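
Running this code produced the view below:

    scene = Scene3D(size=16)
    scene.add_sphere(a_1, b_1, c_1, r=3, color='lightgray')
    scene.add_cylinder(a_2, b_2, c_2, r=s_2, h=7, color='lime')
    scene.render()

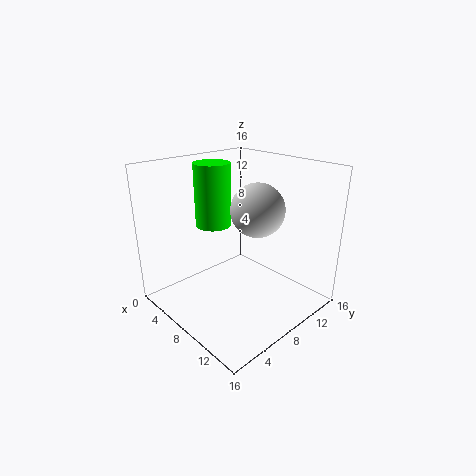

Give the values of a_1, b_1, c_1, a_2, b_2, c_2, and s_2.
a_1 = 9; b_1 = 10; c_1 = 11; a_2 = 5; b_2 = 7; c_2 = 9; s_2 = 2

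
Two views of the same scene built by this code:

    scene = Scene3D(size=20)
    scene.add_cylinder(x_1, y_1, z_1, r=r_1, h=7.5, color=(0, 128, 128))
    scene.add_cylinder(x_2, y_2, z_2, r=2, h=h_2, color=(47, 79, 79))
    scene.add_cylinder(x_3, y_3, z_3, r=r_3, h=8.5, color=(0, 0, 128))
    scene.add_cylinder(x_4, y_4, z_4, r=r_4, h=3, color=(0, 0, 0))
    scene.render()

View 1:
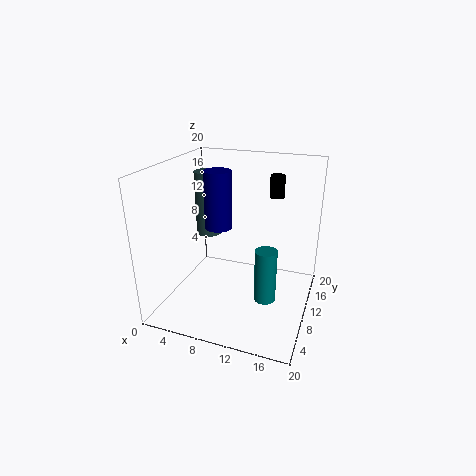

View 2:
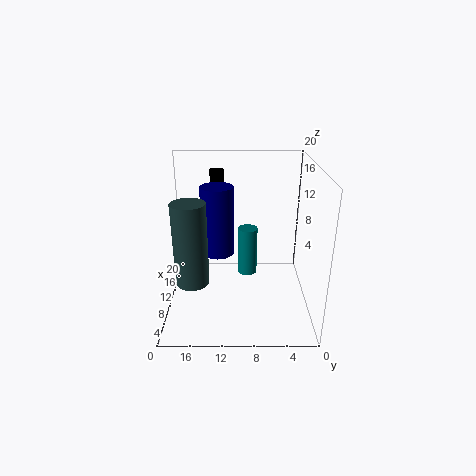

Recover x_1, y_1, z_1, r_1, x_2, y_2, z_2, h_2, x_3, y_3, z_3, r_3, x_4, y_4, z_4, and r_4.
x_1 = 14.5
y_1 = 8.5
z_1 = 2
r_1 = 1.5
x_2 = 3
y_2 = 15.5
z_2 = 7.5
h_2 = 10
x_3 = 6
y_3 = 12.5
z_3 = 10
r_3 = 2
x_4 = 14.5
y_4 = 13
z_4 = 15.5
r_4 = 1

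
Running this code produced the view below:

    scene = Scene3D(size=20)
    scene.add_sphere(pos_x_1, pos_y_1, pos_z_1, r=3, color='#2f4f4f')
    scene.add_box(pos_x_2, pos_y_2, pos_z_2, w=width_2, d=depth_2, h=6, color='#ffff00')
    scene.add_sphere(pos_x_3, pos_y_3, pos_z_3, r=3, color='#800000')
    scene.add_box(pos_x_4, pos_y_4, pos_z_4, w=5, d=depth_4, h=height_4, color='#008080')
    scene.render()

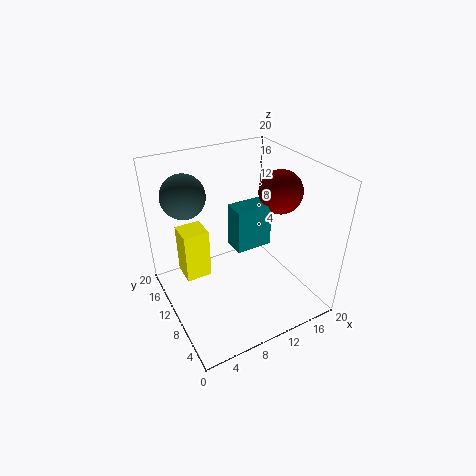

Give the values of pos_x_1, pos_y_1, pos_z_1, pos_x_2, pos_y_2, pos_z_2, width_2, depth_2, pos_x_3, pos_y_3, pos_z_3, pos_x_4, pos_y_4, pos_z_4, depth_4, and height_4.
pos_x_1 = 4; pos_y_1 = 14; pos_z_1 = 16; pos_x_2 = 1; pos_y_2 = 6; pos_z_2 = 9; width_2 = 3; depth_2 = 3; pos_x_3 = 16; pos_y_3 = 9; pos_z_3 = 16; pos_x_4 = 9; pos_y_4 = 8; pos_z_4 = 9; depth_4 = 3; height_4 = 6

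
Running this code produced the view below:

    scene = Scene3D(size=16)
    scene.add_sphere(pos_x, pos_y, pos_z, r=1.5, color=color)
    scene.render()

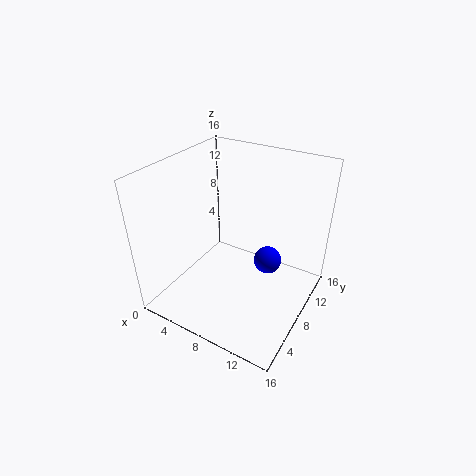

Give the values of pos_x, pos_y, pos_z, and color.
pos_x = 11.5, pos_y = 8.5, pos_z = 6, color = 'blue'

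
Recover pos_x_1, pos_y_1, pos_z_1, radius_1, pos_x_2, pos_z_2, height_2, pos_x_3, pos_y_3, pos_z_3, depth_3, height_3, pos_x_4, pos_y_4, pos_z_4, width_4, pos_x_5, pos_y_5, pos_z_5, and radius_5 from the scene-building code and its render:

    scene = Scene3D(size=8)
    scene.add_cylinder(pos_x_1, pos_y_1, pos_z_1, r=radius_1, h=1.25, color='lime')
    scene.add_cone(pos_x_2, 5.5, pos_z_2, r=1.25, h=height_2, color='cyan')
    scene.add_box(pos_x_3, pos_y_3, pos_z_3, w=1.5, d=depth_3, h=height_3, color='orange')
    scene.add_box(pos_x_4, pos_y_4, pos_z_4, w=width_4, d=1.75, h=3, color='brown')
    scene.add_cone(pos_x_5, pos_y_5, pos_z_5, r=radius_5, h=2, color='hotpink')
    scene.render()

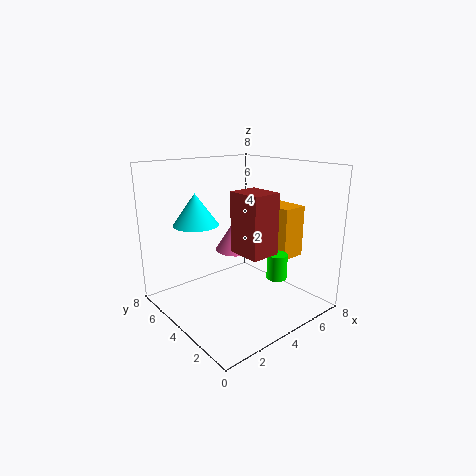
pos_x_1 = 4, pos_y_1 = 1, pos_z_1 = 2.75, radius_1 = 0.5, pos_x_2 = 2.25, pos_z_2 = 4.75, height_2 = 1.75, pos_x_3 = 6.25, pos_y_3 = 2.5, pos_z_3 = 2.5, depth_3 = 2.5, height_3 = 3, pos_x_4 = 2.5, pos_y_4 = 1, pos_z_4 = 4, width_4 = 1.5, pos_x_5 = 5.25, pos_y_5 = 5.75, pos_z_5 = 2.5, radius_5 = 1.25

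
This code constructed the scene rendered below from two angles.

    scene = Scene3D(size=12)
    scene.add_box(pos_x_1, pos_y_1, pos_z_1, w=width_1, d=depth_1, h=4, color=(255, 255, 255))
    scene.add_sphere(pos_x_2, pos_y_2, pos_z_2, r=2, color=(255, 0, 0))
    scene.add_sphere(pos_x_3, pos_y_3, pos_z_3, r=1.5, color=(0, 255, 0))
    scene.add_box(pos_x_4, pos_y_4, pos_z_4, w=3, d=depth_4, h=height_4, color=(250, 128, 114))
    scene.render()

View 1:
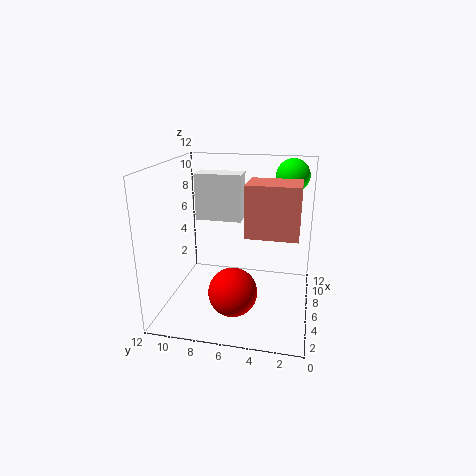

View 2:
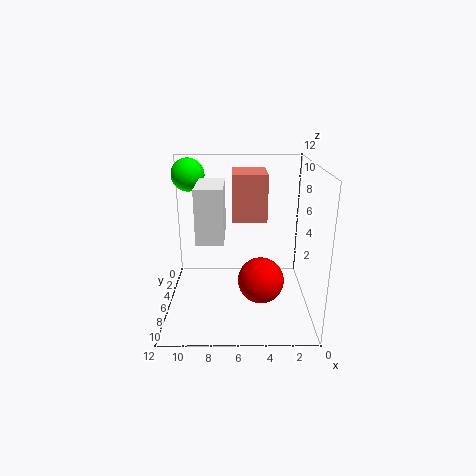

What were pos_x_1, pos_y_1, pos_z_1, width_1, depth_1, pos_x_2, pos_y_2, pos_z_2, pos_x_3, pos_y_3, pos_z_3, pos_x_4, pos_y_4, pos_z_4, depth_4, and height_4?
pos_x_1 = 7; pos_y_1 = 6; pos_z_1 = 7; width_1 = 2; depth_1 = 4; pos_x_2 = 4; pos_y_2 = 6; pos_z_2 = 2; pos_x_3 = 10.5; pos_y_3 = 2; pos_z_3 = 10.5; pos_x_4 = 3.5; pos_y_4 = 1; pos_z_4 = 7; depth_4 = 4; height_4 = 4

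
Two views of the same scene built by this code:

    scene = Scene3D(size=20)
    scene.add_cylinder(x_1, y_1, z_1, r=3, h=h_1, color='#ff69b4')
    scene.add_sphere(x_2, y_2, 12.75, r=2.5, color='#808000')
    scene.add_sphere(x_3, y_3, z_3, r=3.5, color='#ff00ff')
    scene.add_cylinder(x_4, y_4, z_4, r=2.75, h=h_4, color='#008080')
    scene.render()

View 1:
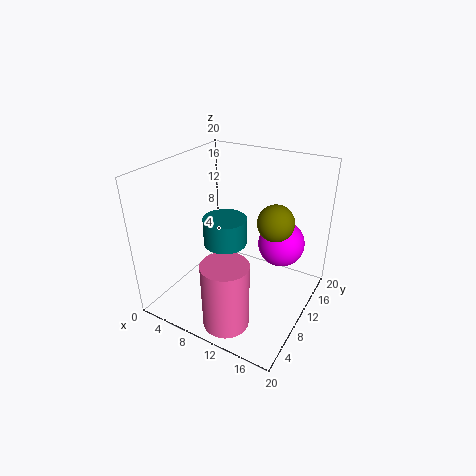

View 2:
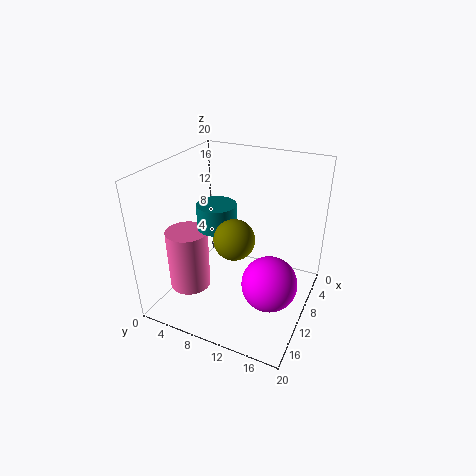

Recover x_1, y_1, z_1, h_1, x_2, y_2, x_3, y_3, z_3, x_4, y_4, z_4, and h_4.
x_1 = 12.25; y_1 = 3; z_1 = 1.5; h_1 = 9; x_2 = 14.75; y_2 = 11.75; x_3 = 14; y_3 = 16.25; z_3 = 7; x_4 = 10; y_4 = 6.75; z_4 = 11; h_4 = 3.5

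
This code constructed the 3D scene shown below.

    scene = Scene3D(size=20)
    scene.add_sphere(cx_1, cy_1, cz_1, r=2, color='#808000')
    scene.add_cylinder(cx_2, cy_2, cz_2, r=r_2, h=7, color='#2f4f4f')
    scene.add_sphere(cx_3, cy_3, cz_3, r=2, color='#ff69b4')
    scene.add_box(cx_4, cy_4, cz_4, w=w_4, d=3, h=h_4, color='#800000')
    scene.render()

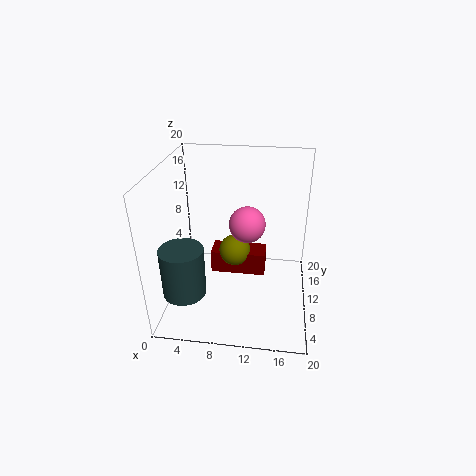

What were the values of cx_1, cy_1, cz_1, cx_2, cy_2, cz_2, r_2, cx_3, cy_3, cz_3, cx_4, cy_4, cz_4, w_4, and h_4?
cx_1 = 10
cy_1 = 7
cz_1 = 10
cx_2 = 3
cy_2 = 6
cz_2 = 3
r_2 = 3
cx_3 = 12
cy_3 = 3
cz_3 = 16
cx_4 = 7
cy_4 = 6
cz_4 = 7
w_4 = 7
h_4 = 3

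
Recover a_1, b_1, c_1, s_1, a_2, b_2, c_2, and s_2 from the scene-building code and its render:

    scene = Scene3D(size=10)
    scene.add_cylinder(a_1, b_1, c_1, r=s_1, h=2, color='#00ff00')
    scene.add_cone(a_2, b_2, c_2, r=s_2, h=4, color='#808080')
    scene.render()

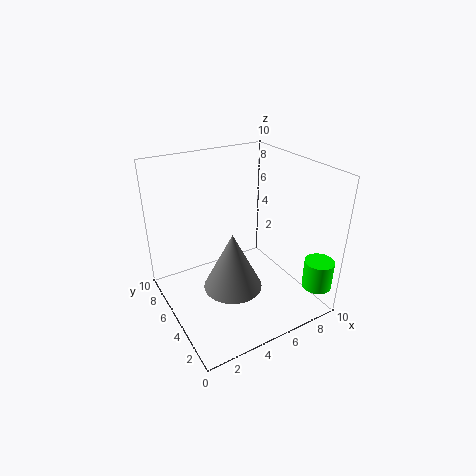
a_1 = 9; b_1 = 1; c_1 = 2; s_1 = 1; a_2 = 4; b_2 = 4; c_2 = 2; s_2 = 2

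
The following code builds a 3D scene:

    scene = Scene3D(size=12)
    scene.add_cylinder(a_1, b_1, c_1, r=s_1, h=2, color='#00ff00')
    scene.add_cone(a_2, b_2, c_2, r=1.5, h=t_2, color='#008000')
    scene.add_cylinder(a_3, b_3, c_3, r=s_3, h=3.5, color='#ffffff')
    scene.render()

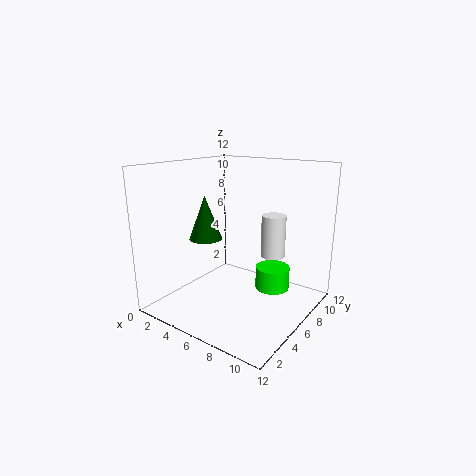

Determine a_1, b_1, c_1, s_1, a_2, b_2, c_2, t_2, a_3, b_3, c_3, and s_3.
a_1 = 8
b_1 = 8.5
c_1 = 1
s_1 = 1.5
a_2 = 2
b_2 = 6.5
c_2 = 5
t_2 = 4
a_3 = 8.5
b_3 = 7.5
c_3 = 4.5
s_3 = 1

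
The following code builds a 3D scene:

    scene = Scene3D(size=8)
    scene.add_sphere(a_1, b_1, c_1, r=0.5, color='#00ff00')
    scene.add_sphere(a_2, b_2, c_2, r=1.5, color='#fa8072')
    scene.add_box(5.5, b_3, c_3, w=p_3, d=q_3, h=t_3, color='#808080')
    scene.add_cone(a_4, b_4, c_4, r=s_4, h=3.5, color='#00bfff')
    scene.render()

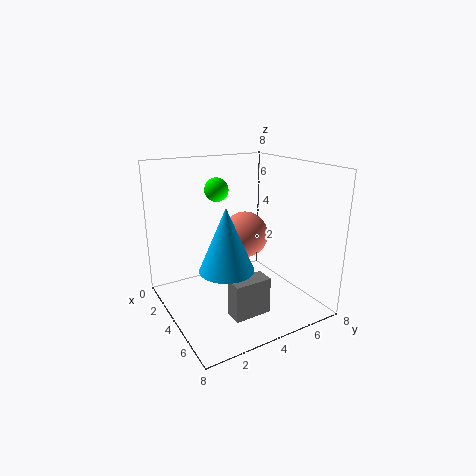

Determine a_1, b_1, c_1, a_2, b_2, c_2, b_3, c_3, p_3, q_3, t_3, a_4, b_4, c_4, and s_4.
a_1 = 6.5, b_1 = 1.5, c_1 = 7.5, a_2 = 1.5, b_2 = 6, c_2 = 3, b_3 = 2.5, c_3 = 0.5, p_3 = 1, q_3 = 2, t_3 = 2, a_4 = 4.5, b_4 = 3, c_4 = 2.5, s_4 = 1.5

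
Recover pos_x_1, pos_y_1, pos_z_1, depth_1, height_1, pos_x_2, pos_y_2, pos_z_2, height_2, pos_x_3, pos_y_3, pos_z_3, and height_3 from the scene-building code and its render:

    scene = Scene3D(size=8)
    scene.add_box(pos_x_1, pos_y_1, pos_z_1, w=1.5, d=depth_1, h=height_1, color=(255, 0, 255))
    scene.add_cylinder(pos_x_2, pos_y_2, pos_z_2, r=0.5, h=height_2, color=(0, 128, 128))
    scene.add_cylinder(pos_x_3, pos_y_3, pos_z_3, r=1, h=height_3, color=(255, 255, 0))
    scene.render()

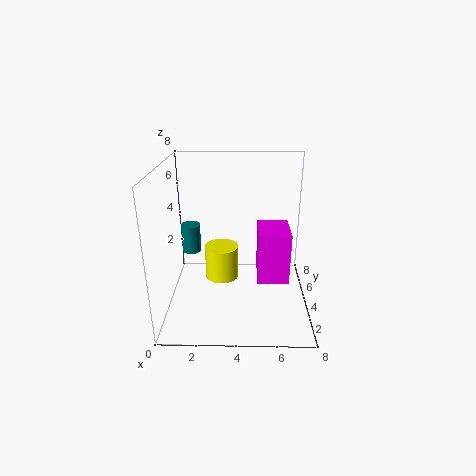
pos_x_1 = 5, pos_y_1 = 1, pos_z_1 = 3, depth_1 = 2, height_1 = 2.5, pos_x_2 = 1.5, pos_y_2 = 3.5, pos_z_2 = 3.5, height_2 = 1.5, pos_x_3 = 3, pos_y_3 = 5, pos_z_3 = 1, height_3 = 2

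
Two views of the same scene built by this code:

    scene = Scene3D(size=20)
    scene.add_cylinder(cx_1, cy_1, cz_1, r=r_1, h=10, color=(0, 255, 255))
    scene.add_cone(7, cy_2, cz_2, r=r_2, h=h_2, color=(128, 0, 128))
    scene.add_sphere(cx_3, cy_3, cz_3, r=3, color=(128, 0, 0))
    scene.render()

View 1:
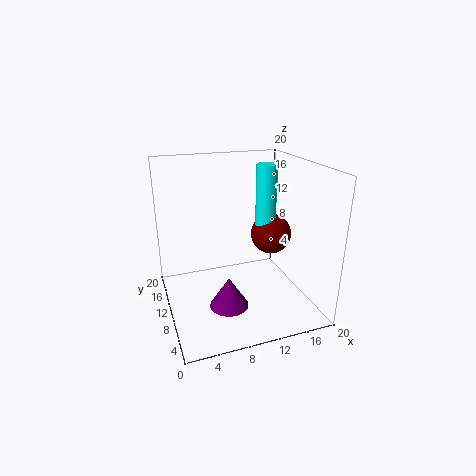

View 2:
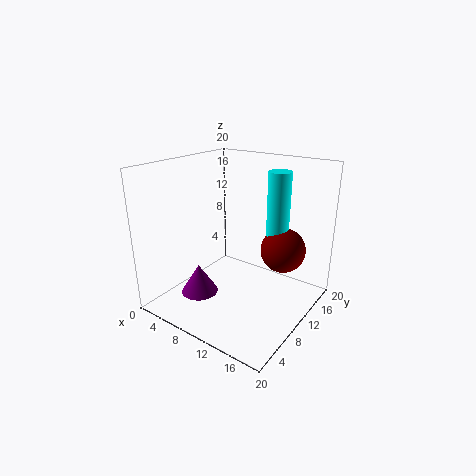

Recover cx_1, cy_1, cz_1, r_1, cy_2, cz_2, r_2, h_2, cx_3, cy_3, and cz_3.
cx_1 = 15, cy_1 = 12, cz_1 = 9.5, r_1 = 1.5, cy_2 = 5, cz_2 = 3, r_2 = 2.5, h_2 = 4, cx_3 = 16, cy_3 = 12, cz_3 = 9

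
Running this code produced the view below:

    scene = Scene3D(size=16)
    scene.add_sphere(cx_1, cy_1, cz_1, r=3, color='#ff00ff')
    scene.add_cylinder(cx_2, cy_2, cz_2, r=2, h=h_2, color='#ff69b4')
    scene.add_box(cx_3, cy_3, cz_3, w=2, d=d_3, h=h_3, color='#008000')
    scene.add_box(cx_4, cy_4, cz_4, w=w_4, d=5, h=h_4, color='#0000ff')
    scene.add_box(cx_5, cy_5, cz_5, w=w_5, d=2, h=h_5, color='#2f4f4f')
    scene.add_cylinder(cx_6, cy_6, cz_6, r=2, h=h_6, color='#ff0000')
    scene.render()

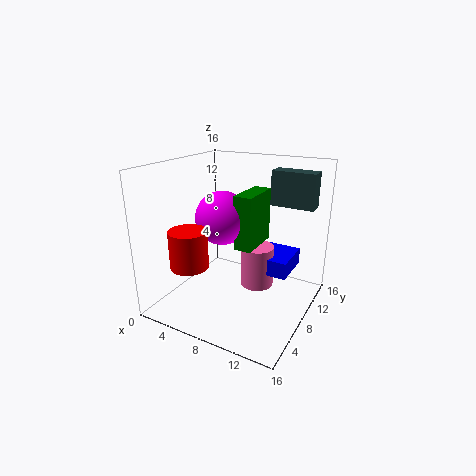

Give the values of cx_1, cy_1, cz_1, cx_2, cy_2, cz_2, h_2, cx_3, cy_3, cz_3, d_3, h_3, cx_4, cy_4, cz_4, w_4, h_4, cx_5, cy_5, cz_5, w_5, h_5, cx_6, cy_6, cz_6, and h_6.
cx_1 = 6
cy_1 = 8
cz_1 = 10
cx_2 = 9
cy_2 = 11
cz_2 = 1
h_2 = 5
cx_3 = 8
cy_3 = 7
cz_3 = 7
d_3 = 5
h_3 = 6
cx_4 = 9
cy_4 = 10
cz_4 = 3
w_4 = 4
h_4 = 2
cx_5 = 10
cy_5 = 12
cz_5 = 11
w_5 = 5
h_5 = 4
cx_6 = 5
cy_6 = 3
cz_6 = 6
h_6 = 4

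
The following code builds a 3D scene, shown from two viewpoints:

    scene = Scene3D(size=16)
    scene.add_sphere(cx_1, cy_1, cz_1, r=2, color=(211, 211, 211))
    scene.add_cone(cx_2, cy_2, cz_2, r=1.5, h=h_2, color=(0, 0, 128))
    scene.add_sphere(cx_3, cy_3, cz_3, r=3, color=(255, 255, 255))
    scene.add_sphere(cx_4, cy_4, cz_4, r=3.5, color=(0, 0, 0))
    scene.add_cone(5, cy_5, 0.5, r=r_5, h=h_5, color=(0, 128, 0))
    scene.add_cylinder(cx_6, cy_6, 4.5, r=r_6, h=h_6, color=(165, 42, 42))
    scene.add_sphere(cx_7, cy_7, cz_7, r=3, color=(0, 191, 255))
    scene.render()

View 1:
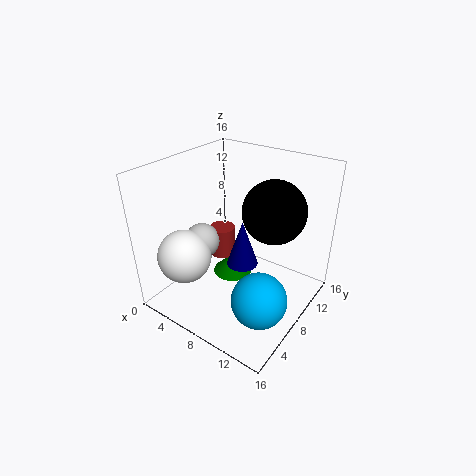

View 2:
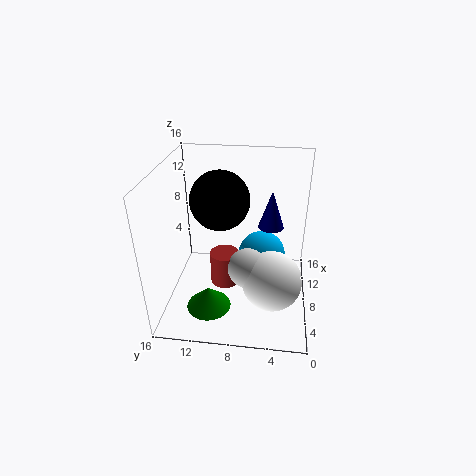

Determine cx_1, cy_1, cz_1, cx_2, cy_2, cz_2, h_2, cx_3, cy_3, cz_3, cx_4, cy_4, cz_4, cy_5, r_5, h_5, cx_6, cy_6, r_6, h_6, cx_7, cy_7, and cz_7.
cx_1 = 4, cy_1 = 6.5, cz_1 = 7, cx_2 = 11, cy_2 = 4.5, cz_2 = 8, h_2 = 4.5, cx_3 = 3.5, cy_3 = 4, cz_3 = 6, cx_4 = 11, cy_4 = 10.5, cz_4 = 11, cy_5 = 11, r_5 = 2.5, h_5 = 2.5, cx_6 = 5, cy_6 = 9, r_6 = 1.5, h_6 = 3.5, cx_7 = 12.5, cy_7 = 5.5, cz_7 = 3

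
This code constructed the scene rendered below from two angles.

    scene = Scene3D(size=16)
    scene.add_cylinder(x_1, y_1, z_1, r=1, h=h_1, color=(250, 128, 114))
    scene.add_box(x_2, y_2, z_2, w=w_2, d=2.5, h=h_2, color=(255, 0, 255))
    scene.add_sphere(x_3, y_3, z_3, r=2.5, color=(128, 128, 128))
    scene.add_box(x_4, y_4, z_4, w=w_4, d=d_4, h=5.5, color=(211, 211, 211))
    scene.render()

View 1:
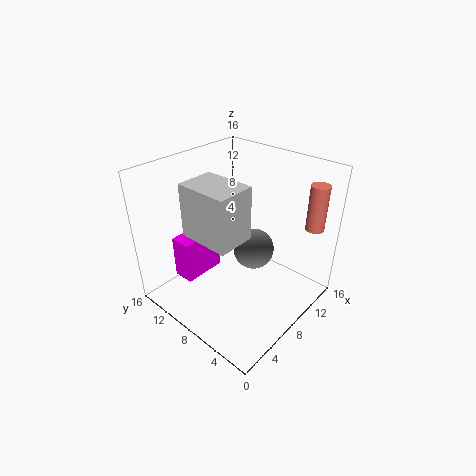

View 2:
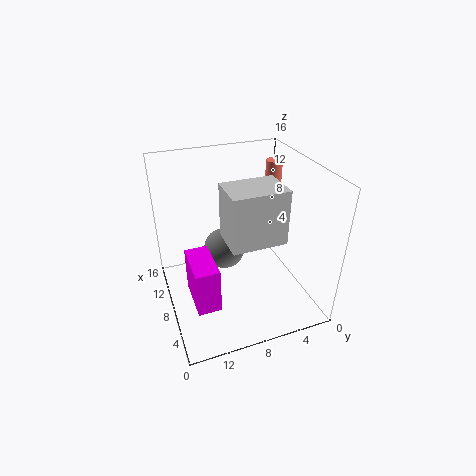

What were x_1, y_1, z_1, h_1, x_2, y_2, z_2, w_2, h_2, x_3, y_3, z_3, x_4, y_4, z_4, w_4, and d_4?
x_1 = 13; y_1 = 1.5; z_1 = 9.5; h_1 = 5; x_2 = 3.5; y_2 = 11.5; z_2 = 2.5; w_2 = 5; h_2 = 5; x_3 = 11.5; y_3 = 8.5; z_3 = 4.5; x_4 = 2.5; y_4 = 5; z_4 = 10; w_4 = 4; d_4 = 5.5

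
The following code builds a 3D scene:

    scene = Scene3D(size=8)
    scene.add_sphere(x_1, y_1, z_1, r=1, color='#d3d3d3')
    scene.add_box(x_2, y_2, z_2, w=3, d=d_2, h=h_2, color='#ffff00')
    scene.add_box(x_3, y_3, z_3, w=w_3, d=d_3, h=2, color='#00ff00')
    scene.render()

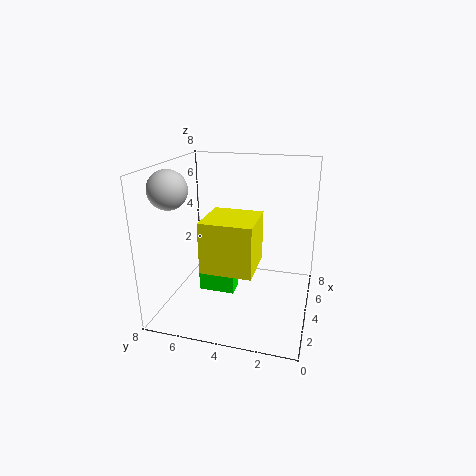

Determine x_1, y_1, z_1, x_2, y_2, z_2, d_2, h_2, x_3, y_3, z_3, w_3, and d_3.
x_1 = 2, y_1 = 7, z_1 = 7, x_2 = 3, y_2 = 3, z_2 = 2, d_2 = 3, h_2 = 3, x_3 = 3, y_3 = 4, z_3 = 1, w_3 = 1, d_3 = 2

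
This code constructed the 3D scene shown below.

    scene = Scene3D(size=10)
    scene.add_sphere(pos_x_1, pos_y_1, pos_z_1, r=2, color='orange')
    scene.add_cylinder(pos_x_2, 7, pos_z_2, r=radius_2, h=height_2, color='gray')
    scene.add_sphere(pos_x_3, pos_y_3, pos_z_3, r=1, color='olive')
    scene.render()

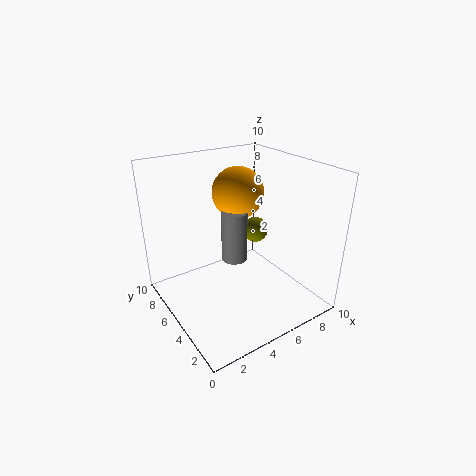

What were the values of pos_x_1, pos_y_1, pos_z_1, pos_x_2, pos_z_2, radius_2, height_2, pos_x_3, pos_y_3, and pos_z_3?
pos_x_1 = 7
pos_y_1 = 8
pos_z_1 = 7
pos_x_2 = 6
pos_z_2 = 2
radius_2 = 1
height_2 = 4
pos_x_3 = 8
pos_y_3 = 7
pos_z_3 = 4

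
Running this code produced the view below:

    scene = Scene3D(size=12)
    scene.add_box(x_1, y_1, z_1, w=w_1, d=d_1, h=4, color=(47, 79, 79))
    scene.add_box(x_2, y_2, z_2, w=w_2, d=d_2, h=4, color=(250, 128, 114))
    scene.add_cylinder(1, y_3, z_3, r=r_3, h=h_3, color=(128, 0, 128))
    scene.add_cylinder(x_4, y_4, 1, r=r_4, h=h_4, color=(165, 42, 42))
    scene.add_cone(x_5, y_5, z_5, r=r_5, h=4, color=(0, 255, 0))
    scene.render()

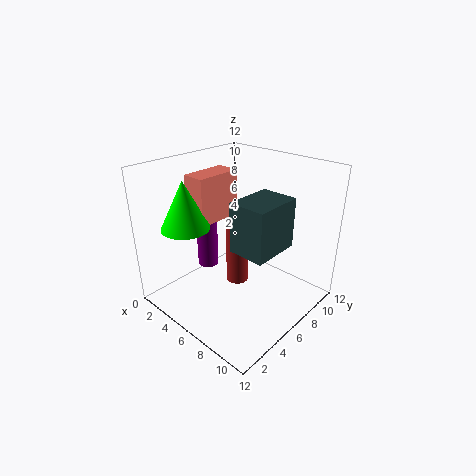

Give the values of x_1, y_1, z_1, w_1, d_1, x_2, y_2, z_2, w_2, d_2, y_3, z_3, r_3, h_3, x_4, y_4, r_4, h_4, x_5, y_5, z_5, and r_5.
x_1 = 7
y_1 = 4
z_1 = 6
w_1 = 3
d_1 = 4
x_2 = 2
y_2 = 4
z_2 = 7
w_2 = 2
d_2 = 4
y_3 = 7
z_3 = 1
r_3 = 1
h_3 = 5
x_4 = 5
y_4 = 7
r_4 = 1
h_4 = 6
x_5 = 3
y_5 = 3
z_5 = 7
r_5 = 2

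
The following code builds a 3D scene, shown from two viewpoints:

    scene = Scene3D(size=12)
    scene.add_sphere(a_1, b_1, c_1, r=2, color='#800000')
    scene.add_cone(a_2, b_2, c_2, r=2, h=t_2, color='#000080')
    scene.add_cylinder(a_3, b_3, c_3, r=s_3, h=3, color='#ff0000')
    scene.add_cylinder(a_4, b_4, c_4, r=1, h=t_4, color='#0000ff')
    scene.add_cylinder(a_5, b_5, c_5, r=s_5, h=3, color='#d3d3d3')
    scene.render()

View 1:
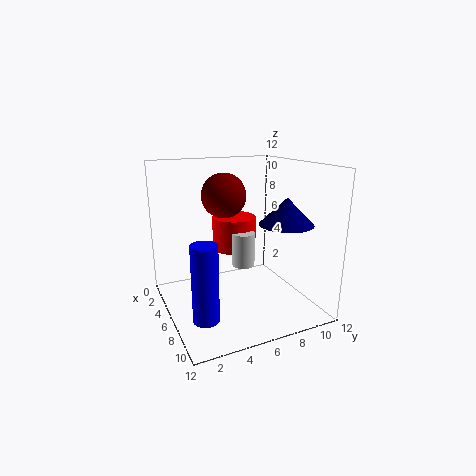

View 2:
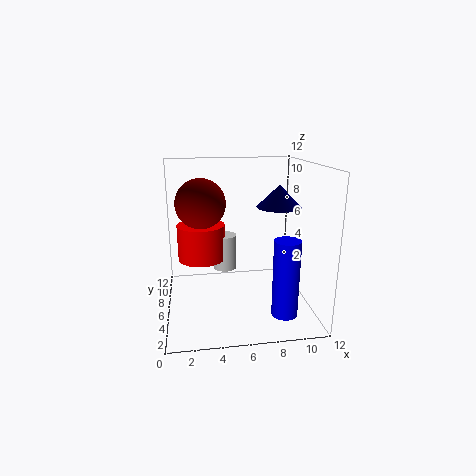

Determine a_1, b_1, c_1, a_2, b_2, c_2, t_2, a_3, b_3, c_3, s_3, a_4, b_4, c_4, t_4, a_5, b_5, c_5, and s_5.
a_1 = 3; b_1 = 6; c_1 = 9; a_2 = 10; b_2 = 8; c_2 = 8; t_2 = 2; a_3 = 3; b_3 = 7; c_3 = 4; s_3 = 2; a_4 = 9; b_4 = 2; c_4 = 1; t_4 = 6; a_5 = 5; b_5 = 7; c_5 = 3; s_5 = 1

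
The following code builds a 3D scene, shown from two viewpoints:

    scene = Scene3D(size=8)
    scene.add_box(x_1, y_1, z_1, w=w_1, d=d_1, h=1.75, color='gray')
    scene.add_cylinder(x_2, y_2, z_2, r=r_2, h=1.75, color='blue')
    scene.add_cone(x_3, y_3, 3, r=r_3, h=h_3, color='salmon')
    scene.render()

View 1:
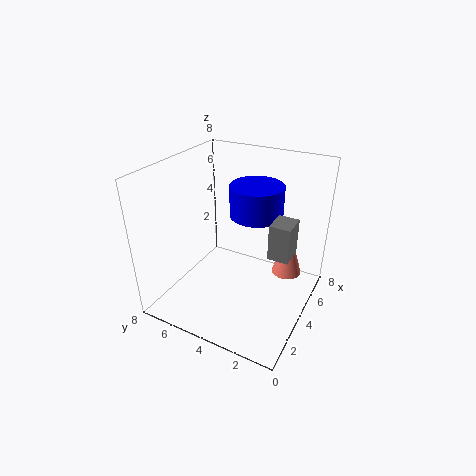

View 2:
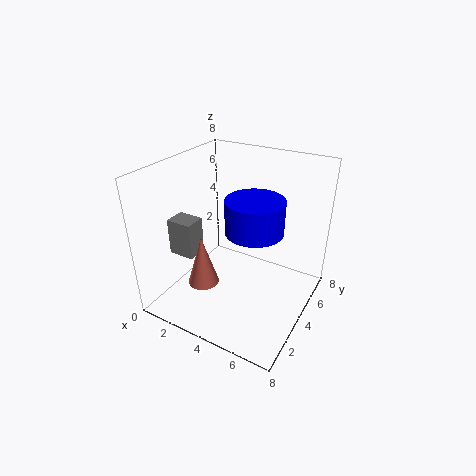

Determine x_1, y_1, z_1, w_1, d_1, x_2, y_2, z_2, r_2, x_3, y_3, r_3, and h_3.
x_1 = 2.25, y_1 = 0.5, z_1 = 4.5, w_1 = 1.25, d_1 = 1, x_2 = 5.25, y_2 = 3.5, z_2 = 5, r_2 = 1.5, x_3 = 3.75, y_3 = 1, r_3 = 0.75, h_3 = 2.5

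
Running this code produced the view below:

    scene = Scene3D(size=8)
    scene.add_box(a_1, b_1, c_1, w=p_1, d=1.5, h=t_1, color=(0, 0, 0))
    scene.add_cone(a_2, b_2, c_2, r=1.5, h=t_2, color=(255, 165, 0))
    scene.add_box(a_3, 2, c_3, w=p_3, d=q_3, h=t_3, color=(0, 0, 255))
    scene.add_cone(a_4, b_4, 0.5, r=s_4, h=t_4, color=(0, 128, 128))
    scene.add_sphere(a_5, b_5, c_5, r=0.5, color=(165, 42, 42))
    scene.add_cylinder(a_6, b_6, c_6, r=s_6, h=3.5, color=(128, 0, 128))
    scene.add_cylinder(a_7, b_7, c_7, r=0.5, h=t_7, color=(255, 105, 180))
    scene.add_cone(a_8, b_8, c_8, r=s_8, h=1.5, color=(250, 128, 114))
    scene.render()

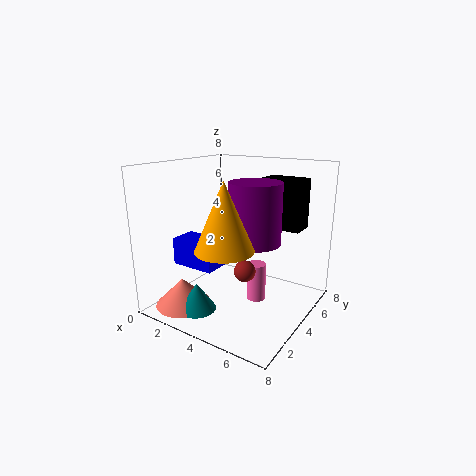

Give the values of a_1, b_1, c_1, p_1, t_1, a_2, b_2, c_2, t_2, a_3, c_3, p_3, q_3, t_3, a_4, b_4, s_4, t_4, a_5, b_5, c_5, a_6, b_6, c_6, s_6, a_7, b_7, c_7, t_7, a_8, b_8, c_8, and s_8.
a_1 = 4
b_1 = 6.5
c_1 = 4
p_1 = 2.5
t_1 = 3
a_2 = 4.5
b_2 = 2
c_2 = 4
t_2 = 3.5
a_3 = 1
c_3 = 2.5
p_3 = 2.5
q_3 = 1.5
t_3 = 1.5
a_4 = 3
b_4 = 1.5
s_4 = 1
t_4 = 1.5
a_5 = 6
b_5 = 1.5
c_5 = 3.5
a_6 = 4.5
b_6 = 5
c_6 = 3.5
s_6 = 1.5
a_7 = 5.5
b_7 = 3.5
c_7 = 1
t_7 = 2
a_8 = 2
b_8 = 1.5
c_8 = 0.5
s_8 = 1.5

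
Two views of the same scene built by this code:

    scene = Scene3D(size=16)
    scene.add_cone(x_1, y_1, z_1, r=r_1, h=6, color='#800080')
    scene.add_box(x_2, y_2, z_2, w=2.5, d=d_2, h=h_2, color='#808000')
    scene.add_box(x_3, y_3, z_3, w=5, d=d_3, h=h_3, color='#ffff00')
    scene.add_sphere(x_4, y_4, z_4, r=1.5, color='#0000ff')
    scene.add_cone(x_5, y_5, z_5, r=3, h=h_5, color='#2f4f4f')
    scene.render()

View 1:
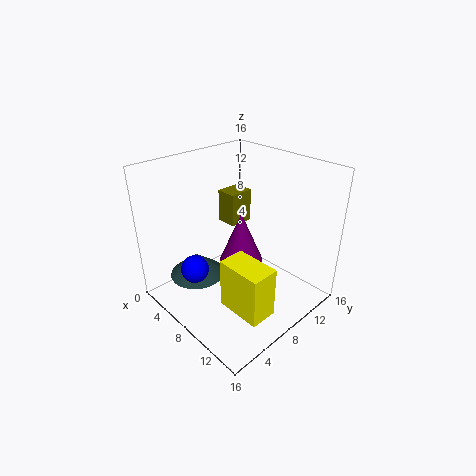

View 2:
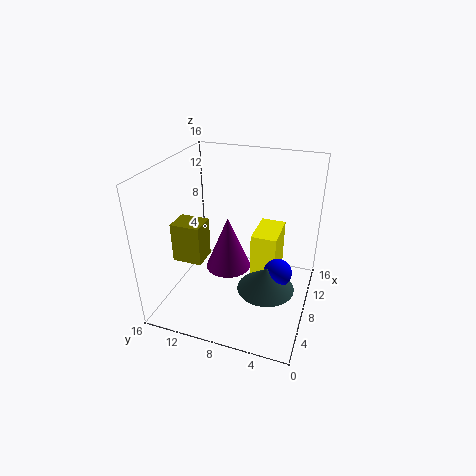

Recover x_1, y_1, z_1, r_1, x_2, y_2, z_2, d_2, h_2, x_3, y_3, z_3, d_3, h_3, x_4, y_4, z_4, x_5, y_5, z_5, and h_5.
x_1 = 7.5
y_1 = 9
z_1 = 4.5
r_1 = 2.5
x_2 = 2.5
y_2 = 10
z_2 = 7.5
d_2 = 3
h_2 = 4
x_3 = 9.5
y_3 = 4
z_3 = 2
d_3 = 3
h_3 = 5.5
x_4 = 6.5
y_4 = 3
z_4 = 5.5
x_5 = 5.5
y_5 = 4
z_5 = 4
h_5 = 2.5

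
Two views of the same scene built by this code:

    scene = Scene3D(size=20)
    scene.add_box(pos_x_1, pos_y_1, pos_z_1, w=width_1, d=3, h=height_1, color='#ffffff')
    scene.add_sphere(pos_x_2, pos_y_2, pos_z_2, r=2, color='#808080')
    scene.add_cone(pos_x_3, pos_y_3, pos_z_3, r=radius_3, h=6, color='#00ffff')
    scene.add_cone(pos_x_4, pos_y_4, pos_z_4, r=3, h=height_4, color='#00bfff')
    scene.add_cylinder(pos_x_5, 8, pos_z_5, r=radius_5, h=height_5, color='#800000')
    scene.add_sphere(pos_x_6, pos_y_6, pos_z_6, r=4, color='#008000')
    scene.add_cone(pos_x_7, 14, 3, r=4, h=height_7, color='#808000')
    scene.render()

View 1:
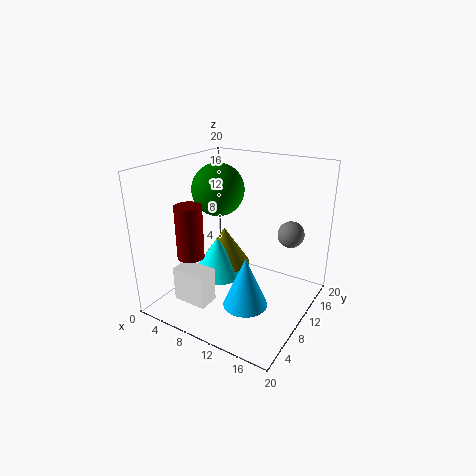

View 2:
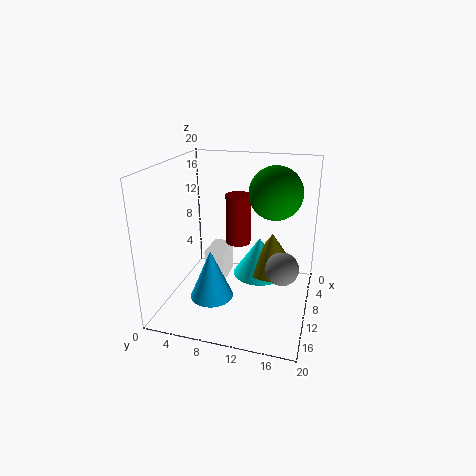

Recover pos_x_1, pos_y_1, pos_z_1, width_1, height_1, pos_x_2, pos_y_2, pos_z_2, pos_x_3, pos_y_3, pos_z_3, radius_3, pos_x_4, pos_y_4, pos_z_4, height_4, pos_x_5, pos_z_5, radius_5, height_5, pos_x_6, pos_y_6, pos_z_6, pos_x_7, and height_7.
pos_x_1 = 3, pos_y_1 = 4, pos_z_1 = 1, width_1 = 5, height_1 = 5, pos_x_2 = 15, pos_y_2 = 17, pos_z_2 = 9, pos_x_3 = 5, pos_y_3 = 12, pos_z_3 = 2, radius_3 = 4, pos_x_4 = 13, pos_y_4 = 7, pos_z_4 = 2, height_4 = 7, pos_x_5 = 3, pos_z_5 = 6, radius_5 = 2, height_5 = 8, pos_x_6 = 4, pos_y_6 = 14, pos_z_6 = 15, pos_x_7 = 5, height_7 = 6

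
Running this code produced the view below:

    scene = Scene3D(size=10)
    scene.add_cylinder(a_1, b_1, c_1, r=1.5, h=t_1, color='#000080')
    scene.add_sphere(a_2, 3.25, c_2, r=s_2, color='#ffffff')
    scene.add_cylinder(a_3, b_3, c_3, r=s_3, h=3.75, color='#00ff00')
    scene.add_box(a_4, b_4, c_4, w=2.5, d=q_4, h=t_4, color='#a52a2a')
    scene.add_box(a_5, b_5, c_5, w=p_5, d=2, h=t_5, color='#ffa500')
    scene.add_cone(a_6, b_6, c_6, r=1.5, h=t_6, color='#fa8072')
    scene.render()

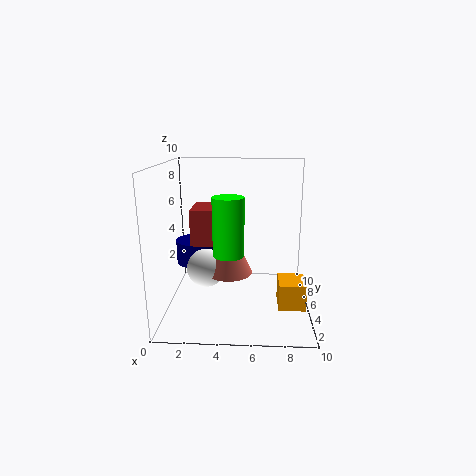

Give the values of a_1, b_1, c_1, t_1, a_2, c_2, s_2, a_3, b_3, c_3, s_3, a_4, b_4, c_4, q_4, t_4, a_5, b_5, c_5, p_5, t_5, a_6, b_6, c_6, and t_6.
a_1 = 1.75, b_1 = 6.75, c_1 = 2.5, t_1 = 1.75, a_2 = 3, c_2 = 3.5, s_2 = 1.25, a_3 = 4.5, b_3 = 3, c_3 = 4.5, s_3 = 1, a_4 = 1.75, b_4 = 4.5, c_4 = 4.5, q_4 = 2.75, t_4 = 2.5, a_5 = 7.75, b_5 = 2.25, c_5 = 1, p_5 = 1.75, t_5 = 1.75, a_6 = 4.5, b_6 = 3.25, c_6 = 3.25, t_6 = 3.25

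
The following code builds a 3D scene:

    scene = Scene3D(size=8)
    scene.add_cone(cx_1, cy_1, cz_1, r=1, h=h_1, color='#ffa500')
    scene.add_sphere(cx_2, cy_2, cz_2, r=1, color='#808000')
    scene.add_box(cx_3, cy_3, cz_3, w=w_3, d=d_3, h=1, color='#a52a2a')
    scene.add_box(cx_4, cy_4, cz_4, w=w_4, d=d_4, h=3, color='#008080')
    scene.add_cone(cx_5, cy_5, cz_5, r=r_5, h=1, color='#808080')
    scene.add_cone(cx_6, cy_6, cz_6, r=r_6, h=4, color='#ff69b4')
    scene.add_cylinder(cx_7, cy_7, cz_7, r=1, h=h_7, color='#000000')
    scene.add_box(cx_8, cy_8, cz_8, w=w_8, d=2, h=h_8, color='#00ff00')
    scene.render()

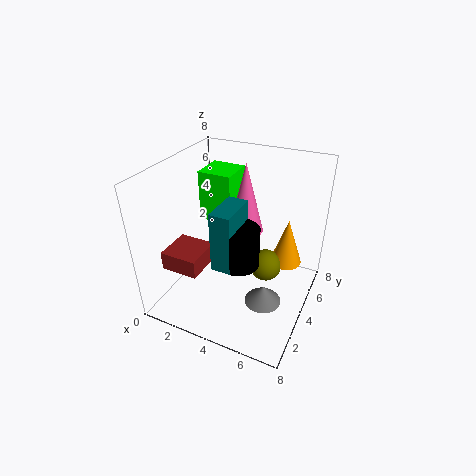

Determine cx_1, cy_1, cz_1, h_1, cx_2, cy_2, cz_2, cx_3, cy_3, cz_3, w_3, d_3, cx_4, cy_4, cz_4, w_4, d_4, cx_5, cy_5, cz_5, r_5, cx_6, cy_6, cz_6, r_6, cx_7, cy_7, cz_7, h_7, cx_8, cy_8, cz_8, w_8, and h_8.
cx_1 = 6; cy_1 = 7; cz_1 = 1; h_1 = 3; cx_2 = 5; cy_2 = 6; cz_2 = 1; cx_3 = 1; cy_3 = 1; cz_3 = 3; w_3 = 2; d_3 = 2; cx_4 = 4; cy_4 = 1; cz_4 = 4; w_4 = 1; d_4 = 2; cx_5 = 6; cy_5 = 3; cz_5 = 1; r_5 = 1; cx_6 = 4; cy_6 = 5; cz_6 = 4; r_6 = 1; cx_7 = 5; cy_7 = 2; cz_7 = 4; h_7 = 2; cx_8 = 1; cy_8 = 5; cz_8 = 4; w_8 = 2; h_8 = 3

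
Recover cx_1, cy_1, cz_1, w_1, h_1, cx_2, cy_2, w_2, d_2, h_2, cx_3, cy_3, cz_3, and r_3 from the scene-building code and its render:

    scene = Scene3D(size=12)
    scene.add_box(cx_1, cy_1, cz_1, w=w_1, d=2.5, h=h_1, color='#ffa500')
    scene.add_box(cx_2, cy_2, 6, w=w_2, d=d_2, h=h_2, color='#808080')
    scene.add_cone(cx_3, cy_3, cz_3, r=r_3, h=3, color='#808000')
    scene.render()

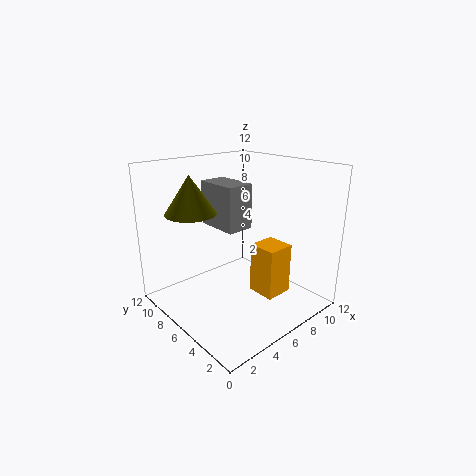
cx_1 = 7.5, cy_1 = 3.5, cz_1 = 0.5, w_1 = 2.5, h_1 = 4.5, cx_2 = 6, cy_2 = 7, w_2 = 2.5, d_2 = 4, h_2 = 4, cx_3 = 2.5, cy_3 = 7.5, cz_3 = 8.5, r_3 = 2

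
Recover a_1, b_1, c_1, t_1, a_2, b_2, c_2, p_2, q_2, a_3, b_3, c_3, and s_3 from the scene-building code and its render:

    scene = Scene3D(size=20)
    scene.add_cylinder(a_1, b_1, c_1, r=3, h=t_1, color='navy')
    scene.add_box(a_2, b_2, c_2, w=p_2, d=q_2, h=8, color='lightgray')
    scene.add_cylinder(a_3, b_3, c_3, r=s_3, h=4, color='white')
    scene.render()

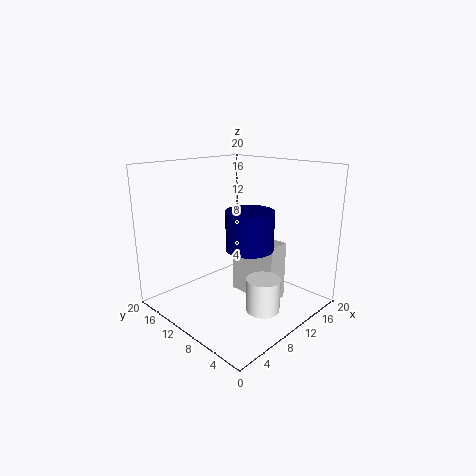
a_1 = 8; b_1 = 6; c_1 = 10; t_1 = 5; a_2 = 10; b_2 = 4; c_2 = 2; p_2 = 3; q_2 = 7; a_3 = 6; b_3 = 2; c_3 = 4; s_3 = 2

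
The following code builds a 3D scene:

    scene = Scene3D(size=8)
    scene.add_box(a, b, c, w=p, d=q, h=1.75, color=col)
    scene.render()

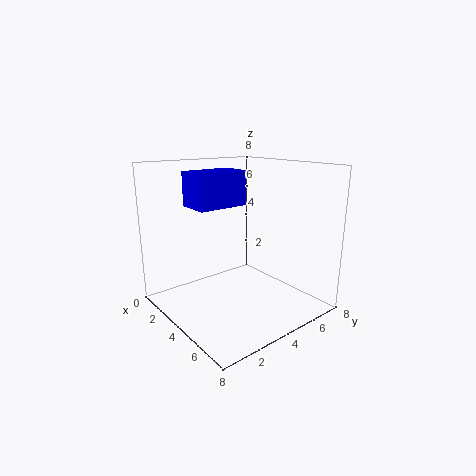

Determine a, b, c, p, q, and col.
a = 3; b = 1.25; c = 6; p = 1.75; q = 2.75; col = 'blue'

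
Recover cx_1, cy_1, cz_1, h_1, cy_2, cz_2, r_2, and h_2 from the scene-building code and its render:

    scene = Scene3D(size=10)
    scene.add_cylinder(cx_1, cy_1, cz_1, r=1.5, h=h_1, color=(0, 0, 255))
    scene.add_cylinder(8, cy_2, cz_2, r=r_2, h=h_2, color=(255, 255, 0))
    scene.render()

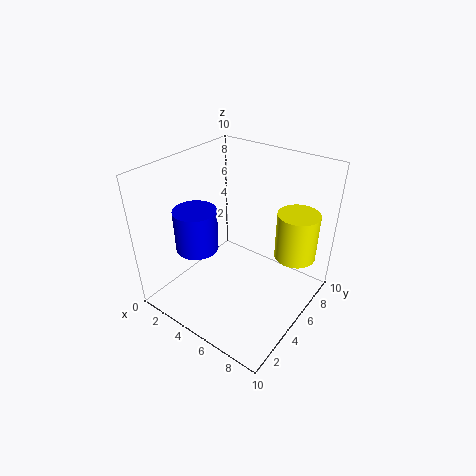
cx_1 = 2.5
cy_1 = 3.5
cz_1 = 4
h_1 = 3
cy_2 = 8
cz_2 = 3
r_2 = 1.5
h_2 = 3.5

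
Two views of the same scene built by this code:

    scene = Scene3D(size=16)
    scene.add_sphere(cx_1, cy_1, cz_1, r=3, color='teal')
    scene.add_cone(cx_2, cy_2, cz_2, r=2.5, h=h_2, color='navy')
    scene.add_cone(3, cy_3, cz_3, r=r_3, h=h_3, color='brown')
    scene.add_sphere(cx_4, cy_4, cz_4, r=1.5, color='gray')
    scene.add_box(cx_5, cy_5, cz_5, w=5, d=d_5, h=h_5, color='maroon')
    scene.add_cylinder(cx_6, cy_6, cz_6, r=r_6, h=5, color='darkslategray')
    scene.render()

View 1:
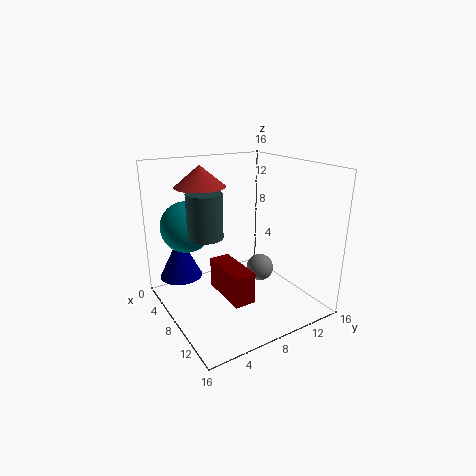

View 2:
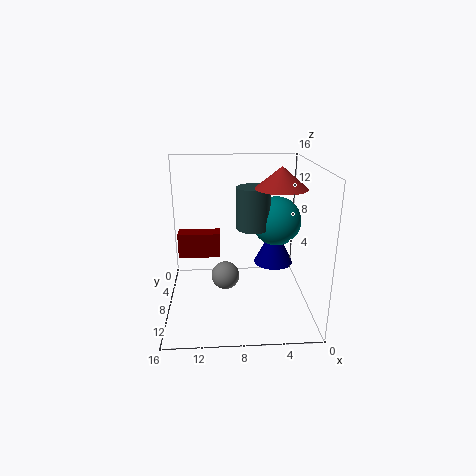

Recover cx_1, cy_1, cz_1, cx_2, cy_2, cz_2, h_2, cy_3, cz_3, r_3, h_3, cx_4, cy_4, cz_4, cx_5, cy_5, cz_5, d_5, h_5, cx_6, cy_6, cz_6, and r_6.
cx_1 = 3
cy_1 = 4
cz_1 = 8.5
cx_2 = 3
cy_2 = 3
cz_2 = 2.5
h_2 = 5
cy_3 = 6
cz_3 = 13
r_3 = 3
h_3 = 2.5
cx_4 = 9.5
cy_4 = 10
cz_4 = 4.5
cx_5 = 10
cy_5 = 3.5
cz_5 = 4.5
d_5 = 2
h_5 = 3
cx_6 = 6
cy_6 = 5
cz_6 = 8
r_6 = 2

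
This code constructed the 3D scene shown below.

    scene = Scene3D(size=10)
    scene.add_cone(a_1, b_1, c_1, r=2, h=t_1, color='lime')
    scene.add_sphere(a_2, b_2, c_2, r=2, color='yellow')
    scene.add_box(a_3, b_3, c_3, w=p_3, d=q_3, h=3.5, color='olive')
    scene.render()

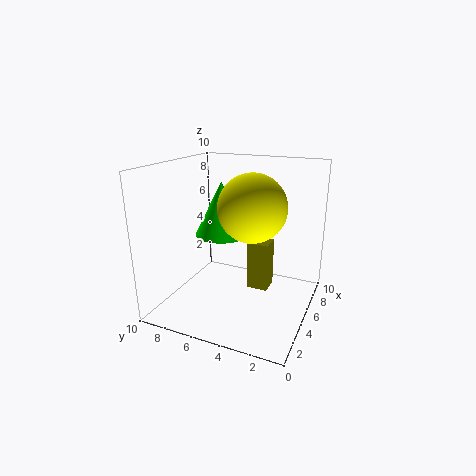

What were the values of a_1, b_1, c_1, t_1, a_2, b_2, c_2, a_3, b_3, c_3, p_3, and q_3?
a_1 = 6.5
b_1 = 7
c_1 = 4.5
t_1 = 4
a_2 = 2.5
b_2 = 3
c_2 = 8
a_3 = 5.5
b_3 = 3
c_3 = 1
p_3 = 1.5
q_3 = 1.5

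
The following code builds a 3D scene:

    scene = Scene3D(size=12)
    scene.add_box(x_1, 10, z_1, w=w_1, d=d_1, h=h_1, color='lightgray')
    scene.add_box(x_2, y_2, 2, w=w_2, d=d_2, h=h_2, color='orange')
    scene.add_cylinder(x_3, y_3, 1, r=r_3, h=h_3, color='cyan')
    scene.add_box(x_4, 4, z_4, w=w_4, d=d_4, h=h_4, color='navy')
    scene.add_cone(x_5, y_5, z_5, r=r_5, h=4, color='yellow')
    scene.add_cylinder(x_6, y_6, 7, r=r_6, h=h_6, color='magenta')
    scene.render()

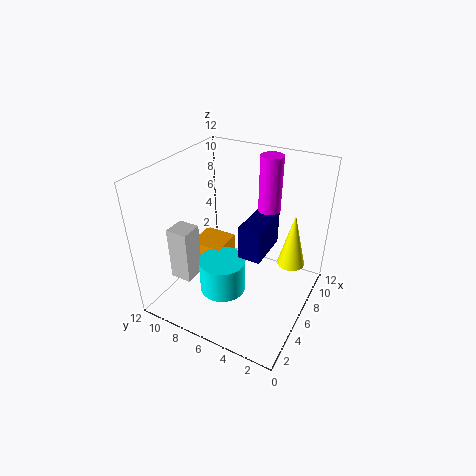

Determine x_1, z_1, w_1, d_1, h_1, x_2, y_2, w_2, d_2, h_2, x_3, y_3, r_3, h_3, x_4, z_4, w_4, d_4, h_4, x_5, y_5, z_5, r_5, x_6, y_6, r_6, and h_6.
x_1 = 4
z_1 = 1
w_1 = 2
d_1 = 2
h_1 = 5
x_2 = 6
y_2 = 8
w_2 = 3
d_2 = 3
h_2 = 2
x_3 = 5
y_3 = 7
r_3 = 2
h_3 = 3
x_4 = 6
z_4 = 4
w_4 = 4
d_4 = 2
h_4 = 3
x_5 = 5
y_5 = 1
z_5 = 6
r_5 = 1
x_6 = 10
y_6 = 5
r_6 = 1
h_6 = 5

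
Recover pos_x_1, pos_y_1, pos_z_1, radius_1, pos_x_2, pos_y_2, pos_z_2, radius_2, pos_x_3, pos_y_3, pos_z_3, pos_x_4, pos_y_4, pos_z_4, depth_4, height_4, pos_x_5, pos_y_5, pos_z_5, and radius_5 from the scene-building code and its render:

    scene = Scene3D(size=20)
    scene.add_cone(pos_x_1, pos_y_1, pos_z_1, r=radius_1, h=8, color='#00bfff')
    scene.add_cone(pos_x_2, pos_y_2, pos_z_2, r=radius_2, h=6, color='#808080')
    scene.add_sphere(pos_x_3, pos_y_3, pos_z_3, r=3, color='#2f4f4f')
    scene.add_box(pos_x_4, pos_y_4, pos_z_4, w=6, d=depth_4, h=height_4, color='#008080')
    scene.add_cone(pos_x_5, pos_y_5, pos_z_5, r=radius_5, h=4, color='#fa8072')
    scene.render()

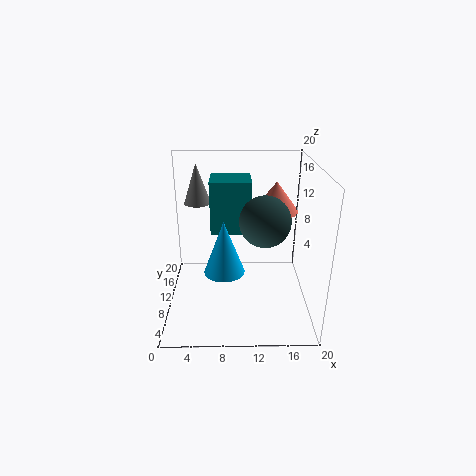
pos_x_1 = 8
pos_y_1 = 11
pos_z_1 = 4
radius_1 = 3
pos_x_2 = 4
pos_y_2 = 16
pos_z_2 = 13
radius_2 = 2
pos_x_3 = 13
pos_y_3 = 4
pos_z_3 = 15
pos_x_4 = 6
pos_y_4 = 13
pos_z_4 = 9
depth_4 = 5
height_4 = 8
pos_x_5 = 15
pos_y_5 = 10
pos_z_5 = 14
radius_5 = 3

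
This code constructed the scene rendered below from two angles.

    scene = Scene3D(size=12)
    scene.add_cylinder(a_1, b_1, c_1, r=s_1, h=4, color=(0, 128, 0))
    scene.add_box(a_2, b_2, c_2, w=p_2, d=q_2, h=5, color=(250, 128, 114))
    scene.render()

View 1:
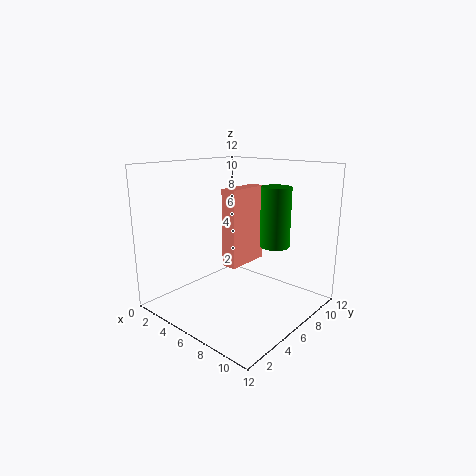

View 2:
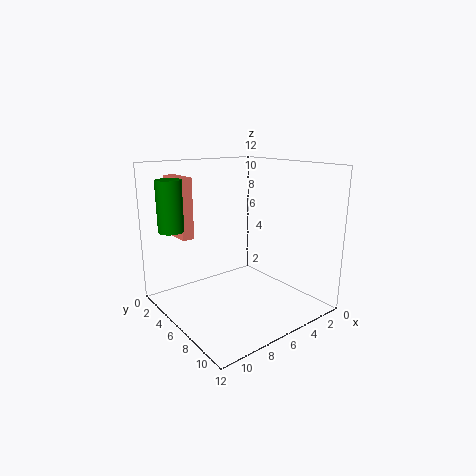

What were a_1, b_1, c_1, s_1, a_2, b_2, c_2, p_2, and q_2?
a_1 = 11; b_1 = 4; c_1 = 7; s_1 = 1; a_2 = 9; b_2 = 1; c_2 = 6; p_2 = 1; q_2 = 3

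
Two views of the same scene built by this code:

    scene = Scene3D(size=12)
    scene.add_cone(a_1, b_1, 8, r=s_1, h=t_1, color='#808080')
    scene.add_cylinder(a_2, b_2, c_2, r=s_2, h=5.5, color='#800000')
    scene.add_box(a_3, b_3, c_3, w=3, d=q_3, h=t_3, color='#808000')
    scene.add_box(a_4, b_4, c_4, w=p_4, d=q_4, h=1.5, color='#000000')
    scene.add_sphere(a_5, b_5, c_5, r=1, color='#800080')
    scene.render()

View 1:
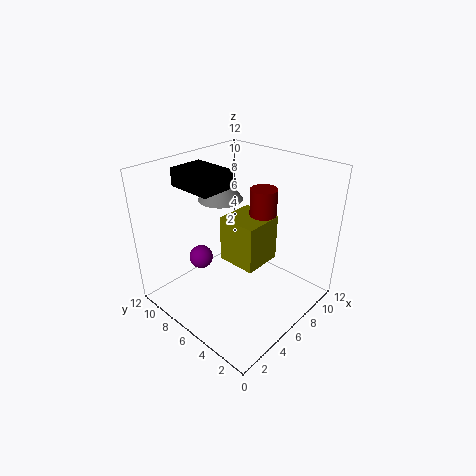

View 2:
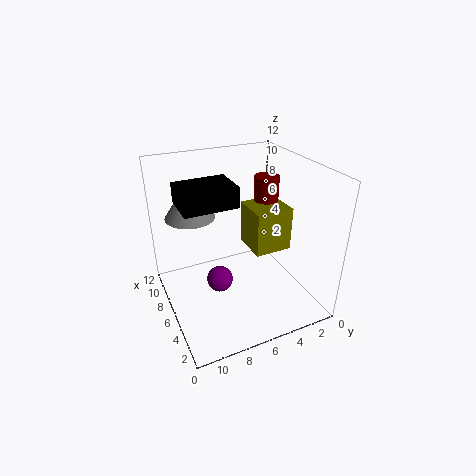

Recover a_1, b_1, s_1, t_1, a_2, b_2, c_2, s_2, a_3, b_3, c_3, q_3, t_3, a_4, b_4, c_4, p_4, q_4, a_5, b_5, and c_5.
a_1 = 7.5, b_1 = 9.5, s_1 = 2, t_1 = 3, a_2 = 6, b_2 = 3.5, c_2 = 5.5, s_2 = 1, a_3 = 3.5, b_3 = 2.5, c_3 = 5.5, q_3 = 3, t_3 = 3.5, a_4 = 3.5, b_4 = 7, c_4 = 10, p_4 = 3, q_4 = 4, a_5 = 4, b_5 = 8.5, c_5 = 4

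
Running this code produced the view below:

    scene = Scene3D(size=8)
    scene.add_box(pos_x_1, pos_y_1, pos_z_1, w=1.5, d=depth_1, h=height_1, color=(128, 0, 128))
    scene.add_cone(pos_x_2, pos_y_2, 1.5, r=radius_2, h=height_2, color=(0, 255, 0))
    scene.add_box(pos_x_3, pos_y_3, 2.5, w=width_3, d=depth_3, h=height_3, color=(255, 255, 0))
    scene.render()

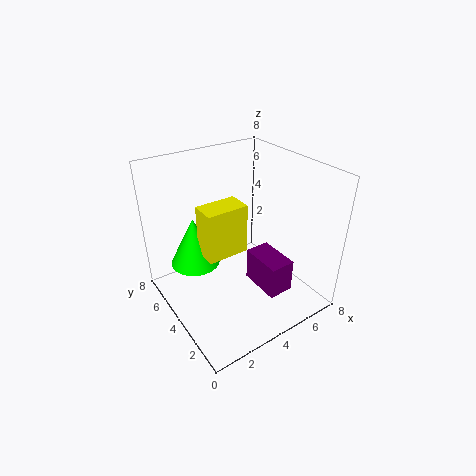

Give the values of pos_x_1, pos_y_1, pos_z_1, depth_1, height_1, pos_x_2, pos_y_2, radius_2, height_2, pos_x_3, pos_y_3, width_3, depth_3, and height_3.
pos_x_1 = 5
pos_y_1 = 2
pos_z_1 = 0.5
depth_1 = 2.5
height_1 = 2
pos_x_2 = 2.5
pos_y_2 = 6.5
radius_2 = 1.5
height_2 = 3
pos_x_3 = 2.5
pos_y_3 = 4.5
width_3 = 2.5
depth_3 = 1.5
height_3 = 3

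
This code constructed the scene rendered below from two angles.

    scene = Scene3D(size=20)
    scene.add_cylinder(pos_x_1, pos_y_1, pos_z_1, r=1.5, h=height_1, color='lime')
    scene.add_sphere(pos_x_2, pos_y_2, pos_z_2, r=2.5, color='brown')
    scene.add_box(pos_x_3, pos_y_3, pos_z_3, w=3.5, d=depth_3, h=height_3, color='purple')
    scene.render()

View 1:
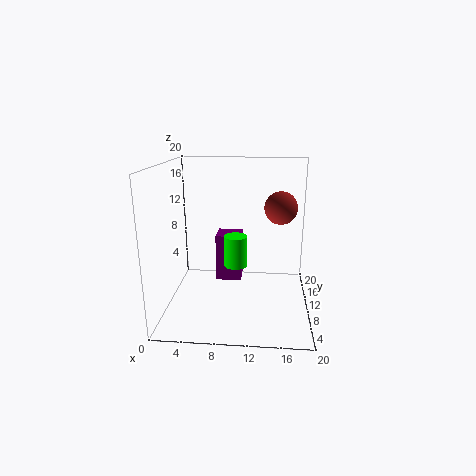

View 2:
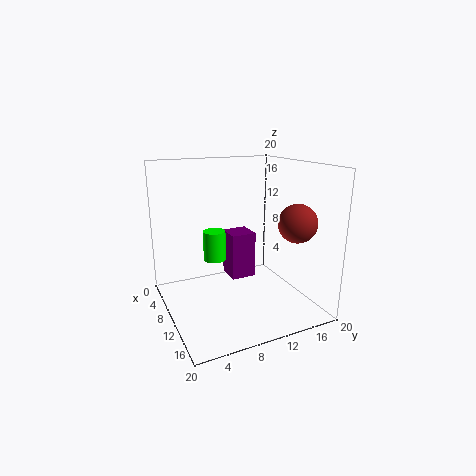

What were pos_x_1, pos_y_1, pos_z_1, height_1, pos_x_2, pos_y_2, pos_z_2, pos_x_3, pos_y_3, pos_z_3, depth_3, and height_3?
pos_x_1 = 10, pos_y_1 = 6.5, pos_z_1 = 7.5, height_1 = 4, pos_x_2 = 16, pos_y_2 = 15.5, pos_z_2 = 13, pos_x_3 = 7, pos_y_3 = 9, pos_z_3 = 4, depth_3 = 3.5, height_3 = 6.5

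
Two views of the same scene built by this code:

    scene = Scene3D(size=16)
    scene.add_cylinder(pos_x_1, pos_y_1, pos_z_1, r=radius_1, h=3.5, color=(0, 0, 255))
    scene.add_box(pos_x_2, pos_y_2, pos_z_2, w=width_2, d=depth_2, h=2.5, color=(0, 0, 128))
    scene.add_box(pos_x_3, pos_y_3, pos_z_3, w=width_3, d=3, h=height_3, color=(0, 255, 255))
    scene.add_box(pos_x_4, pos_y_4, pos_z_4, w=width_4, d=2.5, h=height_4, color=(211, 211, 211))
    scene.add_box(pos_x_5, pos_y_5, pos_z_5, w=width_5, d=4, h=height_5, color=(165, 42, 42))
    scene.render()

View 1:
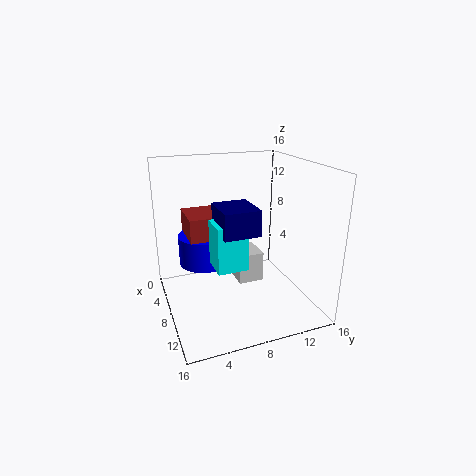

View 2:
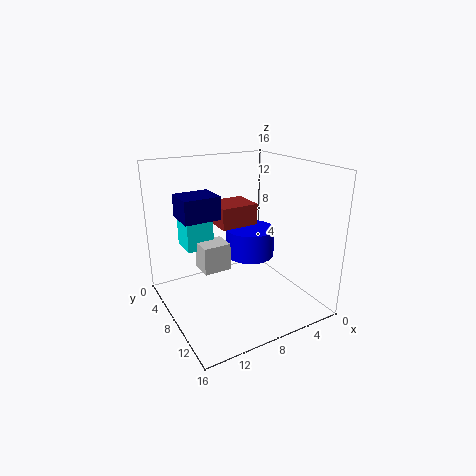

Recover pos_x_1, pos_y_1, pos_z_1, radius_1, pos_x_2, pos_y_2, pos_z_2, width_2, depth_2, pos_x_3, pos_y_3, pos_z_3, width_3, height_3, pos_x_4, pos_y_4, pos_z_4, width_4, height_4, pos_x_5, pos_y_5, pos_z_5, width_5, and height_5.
pos_x_1 = 4.5, pos_y_1 = 5, pos_z_1 = 4, radius_1 = 3, pos_x_2 = 10, pos_y_2 = 4.5, pos_z_2 = 10.5, width_2 = 4, depth_2 = 3.5, pos_x_3 = 10.5, pos_y_3 = 4, pos_z_3 = 7, width_3 = 3, height_3 = 4.5, pos_x_4 = 9.5, pos_y_4 = 6.5, pos_z_4 = 5, width_4 = 3, height_4 = 3, pos_x_5 = 4.5, pos_y_5 = 2.5, pos_z_5 = 8.5, width_5 = 4.5, height_5 = 2.5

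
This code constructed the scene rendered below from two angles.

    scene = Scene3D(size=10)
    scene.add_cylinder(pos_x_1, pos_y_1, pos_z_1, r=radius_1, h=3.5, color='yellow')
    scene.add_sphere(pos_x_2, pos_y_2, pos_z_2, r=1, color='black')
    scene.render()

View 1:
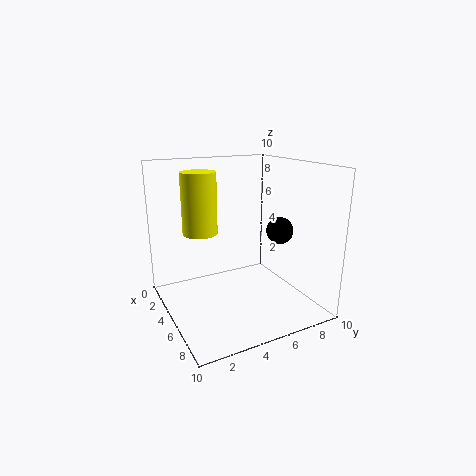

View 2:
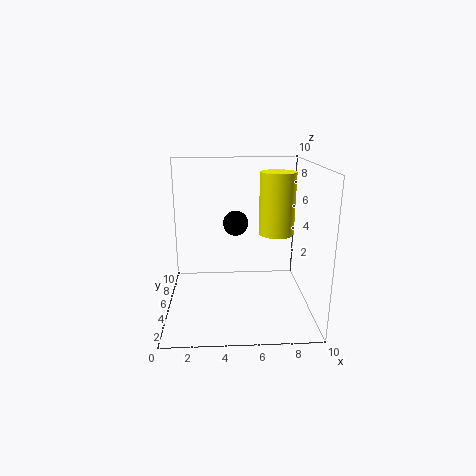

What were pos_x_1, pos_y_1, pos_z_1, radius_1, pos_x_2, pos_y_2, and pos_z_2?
pos_x_1 = 7; pos_y_1 = 1.5; pos_z_1 = 6.5; radius_1 = 1; pos_x_2 = 5; pos_y_2 = 8.5; pos_z_2 = 5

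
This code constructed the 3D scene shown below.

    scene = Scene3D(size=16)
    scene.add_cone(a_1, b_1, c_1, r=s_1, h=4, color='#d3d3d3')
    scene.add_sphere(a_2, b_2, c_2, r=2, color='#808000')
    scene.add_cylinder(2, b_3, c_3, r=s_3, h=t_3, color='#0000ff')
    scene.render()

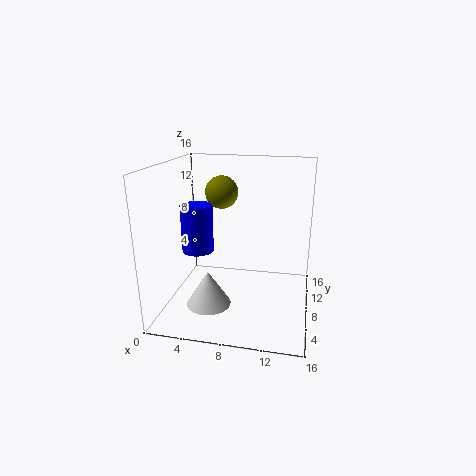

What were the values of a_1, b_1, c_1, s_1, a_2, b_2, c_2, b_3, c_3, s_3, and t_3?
a_1 = 5
b_1 = 6
c_1 = 0.5
s_1 = 2.5
a_2 = 5
b_2 = 12.5
c_2 = 12
b_3 = 11.5
c_3 = 4.5
s_3 = 2
t_3 = 6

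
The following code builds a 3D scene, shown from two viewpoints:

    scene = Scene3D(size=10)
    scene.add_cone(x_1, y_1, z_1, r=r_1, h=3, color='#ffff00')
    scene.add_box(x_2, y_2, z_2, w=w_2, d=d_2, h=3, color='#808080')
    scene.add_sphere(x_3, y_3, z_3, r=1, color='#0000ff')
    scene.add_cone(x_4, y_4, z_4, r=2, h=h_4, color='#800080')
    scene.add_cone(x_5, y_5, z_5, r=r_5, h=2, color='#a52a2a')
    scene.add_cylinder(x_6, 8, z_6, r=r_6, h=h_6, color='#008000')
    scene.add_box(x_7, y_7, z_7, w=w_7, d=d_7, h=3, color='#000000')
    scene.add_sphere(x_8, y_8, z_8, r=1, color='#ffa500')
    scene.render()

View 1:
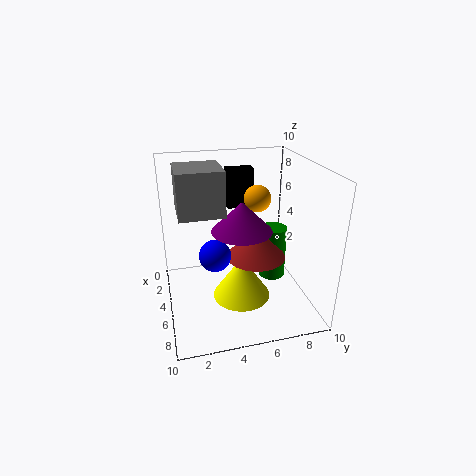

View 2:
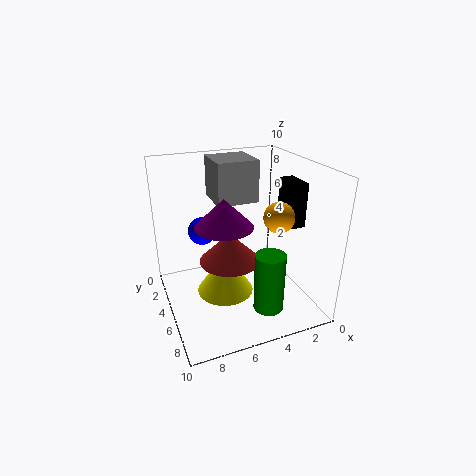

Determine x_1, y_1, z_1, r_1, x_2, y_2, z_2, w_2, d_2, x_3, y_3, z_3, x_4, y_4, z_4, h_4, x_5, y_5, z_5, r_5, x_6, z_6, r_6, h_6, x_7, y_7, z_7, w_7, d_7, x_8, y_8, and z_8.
x_1 = 6, y_1 = 5, z_1 = 1, r_1 = 2, x_2 = 3, y_2 = 1, z_2 = 7, w_2 = 3, d_2 = 3, x_3 = 7, y_3 = 3, z_3 = 5, x_4 = 6, y_4 = 5, z_4 = 6, h_4 = 2, x_5 = 6, y_5 = 6, z_5 = 4, r_5 = 2, x_6 = 4, z_6 = 1, r_6 = 1, h_6 = 4, x_7 = 1, y_7 = 5, z_7 = 6, w_7 = 1, d_7 = 2, x_8 = 3, y_8 = 7, z_8 = 7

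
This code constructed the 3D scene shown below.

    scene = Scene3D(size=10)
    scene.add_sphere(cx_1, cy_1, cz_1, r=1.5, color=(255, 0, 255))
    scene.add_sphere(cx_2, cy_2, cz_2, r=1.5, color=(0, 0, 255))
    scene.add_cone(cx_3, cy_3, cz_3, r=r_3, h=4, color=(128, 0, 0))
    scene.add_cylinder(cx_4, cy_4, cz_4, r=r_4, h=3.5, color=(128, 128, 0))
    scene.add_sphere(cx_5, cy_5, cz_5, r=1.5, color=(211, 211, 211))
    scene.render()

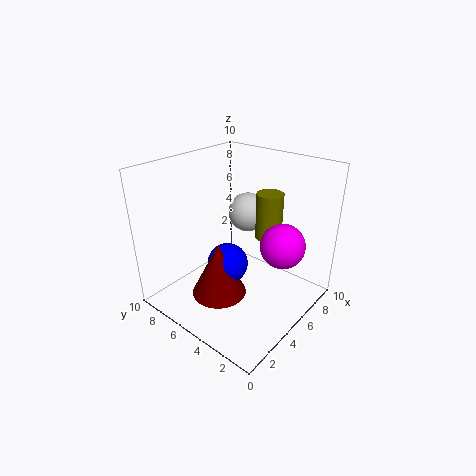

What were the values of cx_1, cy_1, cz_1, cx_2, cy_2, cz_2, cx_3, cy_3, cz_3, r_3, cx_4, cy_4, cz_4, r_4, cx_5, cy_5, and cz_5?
cx_1 = 6
cy_1 = 2
cz_1 = 5
cx_2 = 5
cy_2 = 6
cz_2 = 2.5
cx_3 = 4
cy_3 = 6
cz_3 = 0.5
r_3 = 2
cx_4 = 8
cy_4 = 4.5
cz_4 = 4
r_4 = 1
cx_5 = 8
cy_5 = 6.5
cz_5 = 5.5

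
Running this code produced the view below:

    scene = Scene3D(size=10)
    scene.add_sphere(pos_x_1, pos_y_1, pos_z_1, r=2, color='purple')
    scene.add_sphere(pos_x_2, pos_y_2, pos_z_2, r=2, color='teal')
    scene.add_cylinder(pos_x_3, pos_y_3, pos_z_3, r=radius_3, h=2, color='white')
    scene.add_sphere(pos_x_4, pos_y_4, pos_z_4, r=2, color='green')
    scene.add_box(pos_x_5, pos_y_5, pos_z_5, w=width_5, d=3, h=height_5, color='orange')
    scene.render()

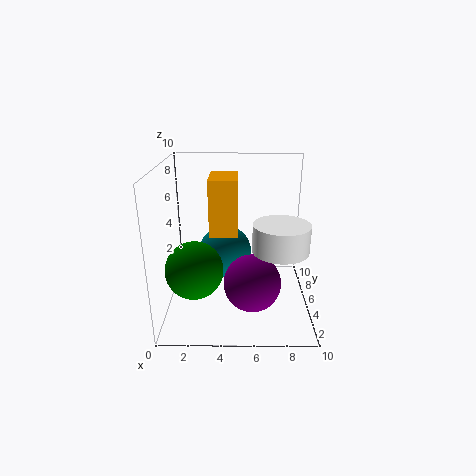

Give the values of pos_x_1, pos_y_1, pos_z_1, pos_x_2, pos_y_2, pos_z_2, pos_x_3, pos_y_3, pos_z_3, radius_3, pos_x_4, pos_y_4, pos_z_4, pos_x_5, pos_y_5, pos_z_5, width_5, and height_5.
pos_x_1 = 6; pos_y_1 = 4; pos_z_1 = 2; pos_x_2 = 4; pos_y_2 = 7; pos_z_2 = 3; pos_x_3 = 8; pos_y_3 = 5; pos_z_3 = 4; radius_3 = 2; pos_x_4 = 2; pos_y_4 = 4; pos_z_4 = 3; pos_x_5 = 3; pos_y_5 = 5; pos_z_5 = 5; width_5 = 2; height_5 = 4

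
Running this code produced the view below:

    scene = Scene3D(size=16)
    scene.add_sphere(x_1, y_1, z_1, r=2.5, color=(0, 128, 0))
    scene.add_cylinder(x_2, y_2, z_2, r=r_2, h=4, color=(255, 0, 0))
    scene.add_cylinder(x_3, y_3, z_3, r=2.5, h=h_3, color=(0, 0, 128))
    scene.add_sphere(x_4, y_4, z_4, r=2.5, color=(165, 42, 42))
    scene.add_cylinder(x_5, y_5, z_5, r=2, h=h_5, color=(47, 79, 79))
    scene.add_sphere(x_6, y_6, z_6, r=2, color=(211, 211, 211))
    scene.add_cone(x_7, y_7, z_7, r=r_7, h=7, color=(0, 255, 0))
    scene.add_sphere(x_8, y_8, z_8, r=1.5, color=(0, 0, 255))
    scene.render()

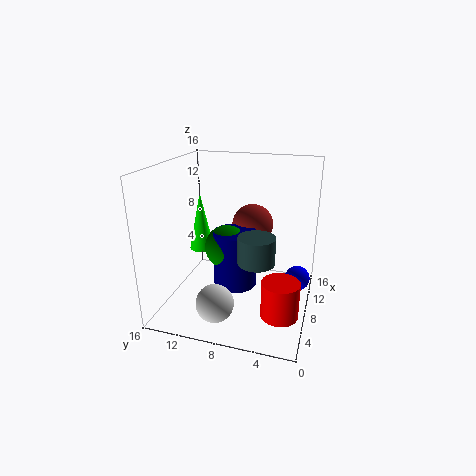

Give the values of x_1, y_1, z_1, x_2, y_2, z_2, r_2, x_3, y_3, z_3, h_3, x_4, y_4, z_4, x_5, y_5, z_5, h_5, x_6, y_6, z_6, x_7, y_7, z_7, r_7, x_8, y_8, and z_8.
x_1 = 8.5, y_1 = 9.5, z_1 = 6.5, x_2 = 5, y_2 = 2.5, z_2 = 1, r_2 = 2, x_3 = 8.5, y_3 = 8.5, z_3 = 2, h_3 = 6.5, x_4 = 12.5, y_4 = 7.5, z_4 = 8, x_5 = 6.5, y_5 = 5.5, z_5 = 6, h_5 = 3, x_6 = 3, y_6 = 9, z_6 = 2.5, x_7 = 10.5, y_7 = 13.5, z_7 = 5, r_7 = 1.5, x_8 = 11.5, y_8 = 1.5, z_8 = 2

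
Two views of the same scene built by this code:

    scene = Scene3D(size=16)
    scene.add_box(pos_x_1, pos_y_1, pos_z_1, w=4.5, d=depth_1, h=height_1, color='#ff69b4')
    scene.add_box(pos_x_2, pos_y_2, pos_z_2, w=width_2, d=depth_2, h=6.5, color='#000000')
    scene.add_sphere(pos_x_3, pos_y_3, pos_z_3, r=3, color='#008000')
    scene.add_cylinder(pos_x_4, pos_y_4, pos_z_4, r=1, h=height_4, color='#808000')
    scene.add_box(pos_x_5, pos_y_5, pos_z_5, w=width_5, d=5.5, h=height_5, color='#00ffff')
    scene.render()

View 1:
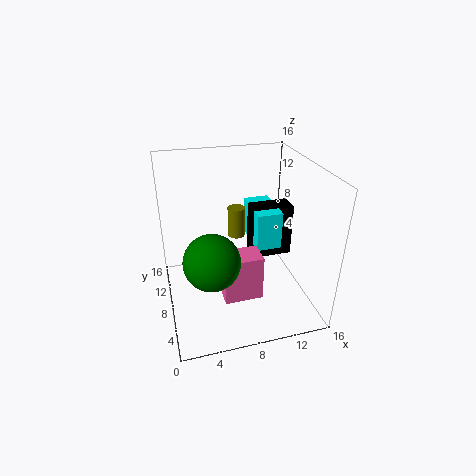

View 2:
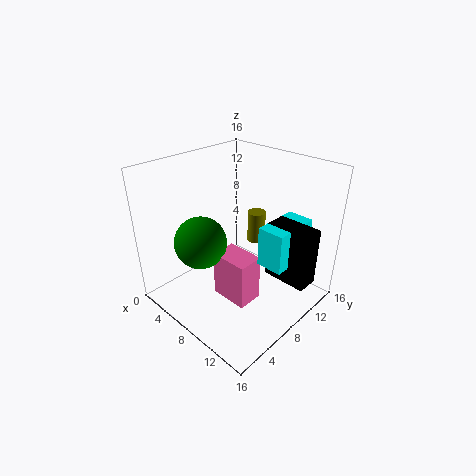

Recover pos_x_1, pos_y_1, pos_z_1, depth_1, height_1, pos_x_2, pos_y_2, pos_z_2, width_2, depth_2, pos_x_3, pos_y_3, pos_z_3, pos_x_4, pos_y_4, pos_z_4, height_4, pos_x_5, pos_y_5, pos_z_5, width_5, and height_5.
pos_x_1 = 6
pos_y_1 = 6
pos_z_1 = 0.5
depth_1 = 3
height_1 = 5.5
pos_x_2 = 10.5
pos_y_2 = 10
pos_z_2 = 3.5
width_2 = 5
depth_2 = 2.5
pos_x_3 = 4.5
pos_y_3 = 5.5
pos_z_3 = 7
pos_x_4 = 8.5
pos_y_4 = 10.5
pos_z_4 = 7
height_4 = 3.5
pos_x_5 = 10.5
pos_y_5 = 8.5
pos_z_5 = 5.5
width_5 = 3
height_5 = 4.5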